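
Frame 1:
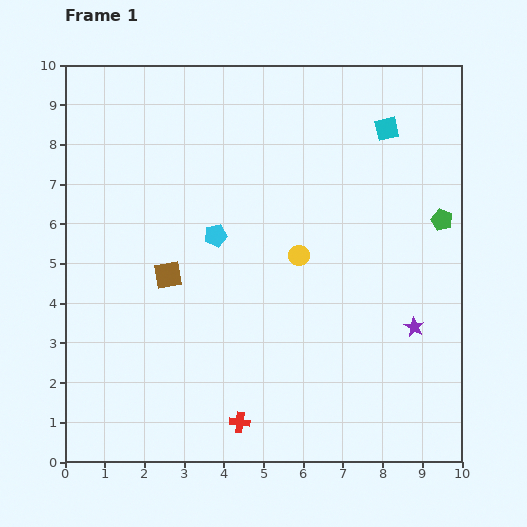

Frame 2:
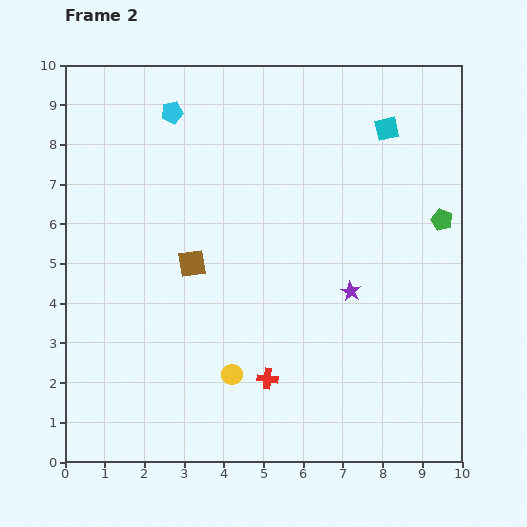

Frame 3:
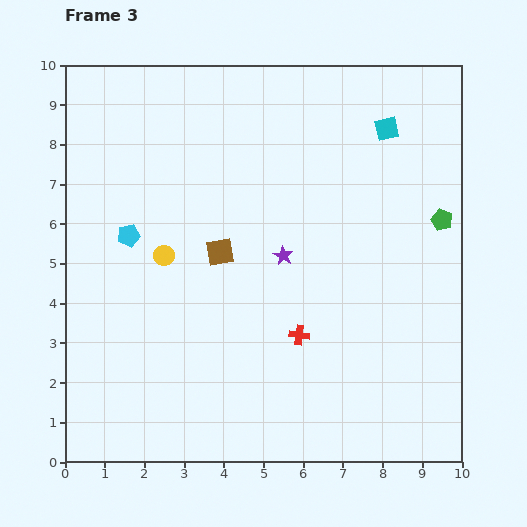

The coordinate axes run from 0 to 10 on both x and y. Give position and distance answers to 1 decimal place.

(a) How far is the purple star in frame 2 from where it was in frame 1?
1.8

The purple star moved from (8.8, 3.4) to (7.2, 4.3), a distance of √(1.6² + 0.9²) ≈ 1.8.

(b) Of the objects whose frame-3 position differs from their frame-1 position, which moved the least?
the brown square

(moved 1.4)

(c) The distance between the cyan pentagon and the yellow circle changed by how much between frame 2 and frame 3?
-5.8

Distance in frame 2: 6.8. Distance in frame 3: 1.0.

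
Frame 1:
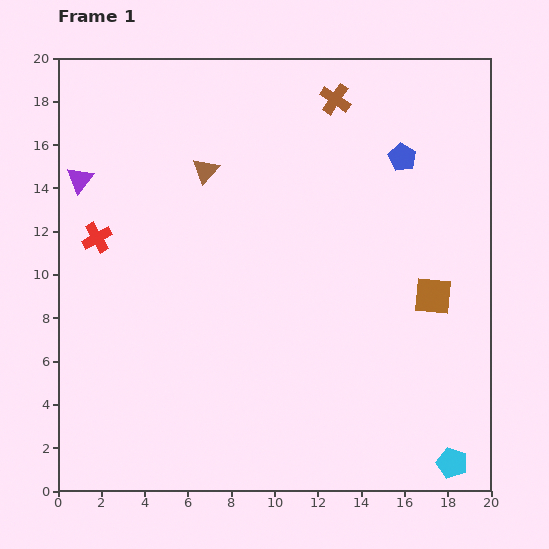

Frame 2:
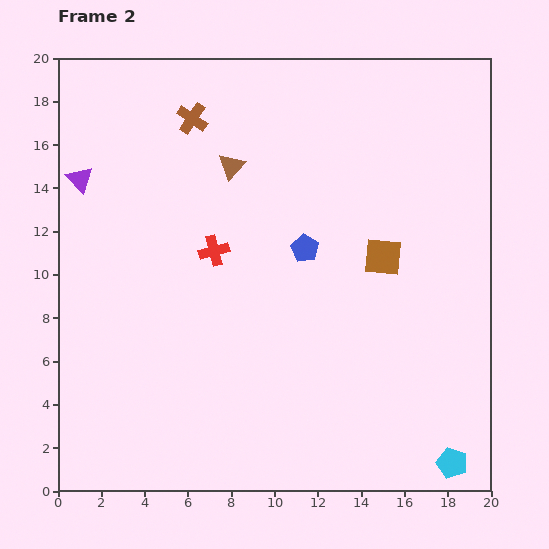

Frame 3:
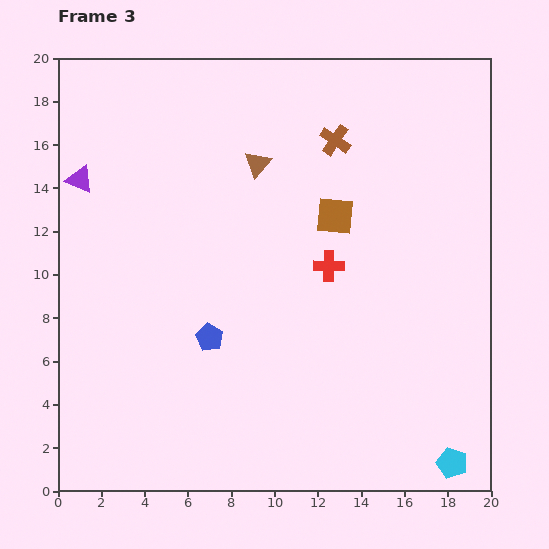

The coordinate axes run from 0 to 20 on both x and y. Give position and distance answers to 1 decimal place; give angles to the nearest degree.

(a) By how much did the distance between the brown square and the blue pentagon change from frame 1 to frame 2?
-3.0

Distance in frame 1: 6.6. Distance in frame 2: 3.6.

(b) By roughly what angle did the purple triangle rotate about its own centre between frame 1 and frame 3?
45° counter-clockwise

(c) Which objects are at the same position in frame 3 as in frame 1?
the cyan pentagon, the purple triangle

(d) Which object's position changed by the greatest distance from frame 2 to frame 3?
the brown cross

(moved 6.7; next 6.0)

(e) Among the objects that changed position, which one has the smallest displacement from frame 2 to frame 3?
the brown triangle

(moved 1.2)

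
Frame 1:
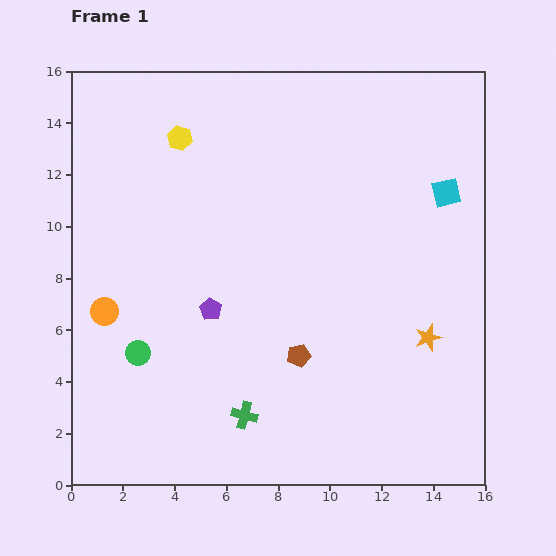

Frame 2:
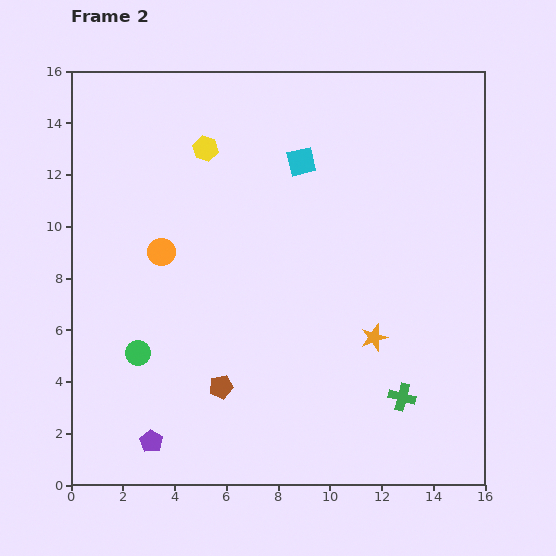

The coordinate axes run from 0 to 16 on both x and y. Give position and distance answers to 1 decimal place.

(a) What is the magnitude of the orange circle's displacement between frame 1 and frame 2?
3.2

The orange circle moved from (1.3, 6.7) to (3.5, 9.0), a distance of √(2.2² + 2.3²) ≈ 3.2.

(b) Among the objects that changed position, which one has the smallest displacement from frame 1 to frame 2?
the yellow hexagon

(moved 1.1)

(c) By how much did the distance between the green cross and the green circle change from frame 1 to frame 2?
+5.5

Distance in frame 1: 4.8. Distance in frame 2: 10.3.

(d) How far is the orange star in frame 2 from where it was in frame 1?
2.1

The orange star moved from (13.8, 5.7) to (11.7, 5.7), a distance of √(2.1² + 0.0²) ≈ 2.1.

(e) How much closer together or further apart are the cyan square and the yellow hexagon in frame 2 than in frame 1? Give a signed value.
-6.8

Distance in frame 1: 10.5. Distance in frame 2: 3.7.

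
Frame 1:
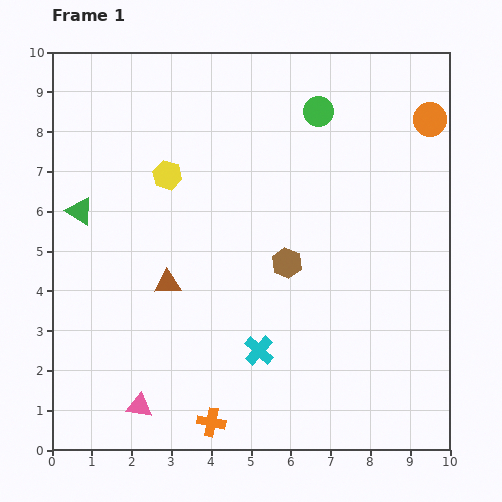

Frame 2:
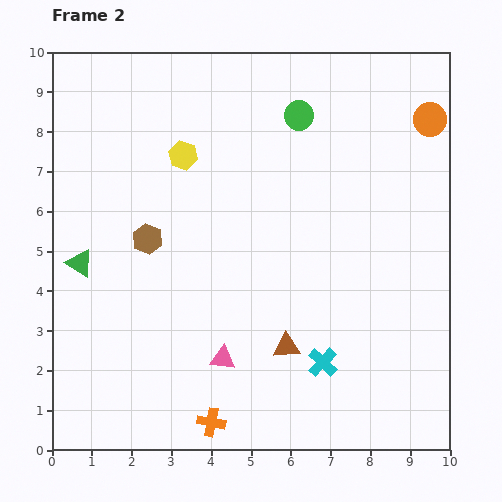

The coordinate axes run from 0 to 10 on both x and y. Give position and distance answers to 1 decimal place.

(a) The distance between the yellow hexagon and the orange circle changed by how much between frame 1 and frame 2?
-0.4

Distance in frame 1: 6.7. Distance in frame 2: 6.3.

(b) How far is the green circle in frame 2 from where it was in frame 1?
0.5

The green circle moved from (6.7, 8.5) to (6.2, 8.4), a distance of √(0.5² + 0.1²) ≈ 0.5.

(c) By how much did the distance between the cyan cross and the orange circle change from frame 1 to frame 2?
-0.5

Distance in frame 1: 7.2. Distance in frame 2: 6.7.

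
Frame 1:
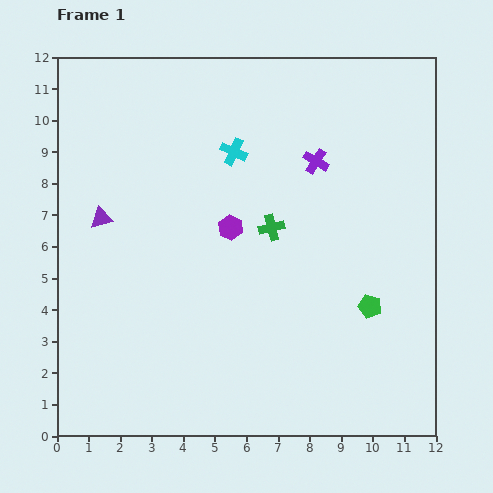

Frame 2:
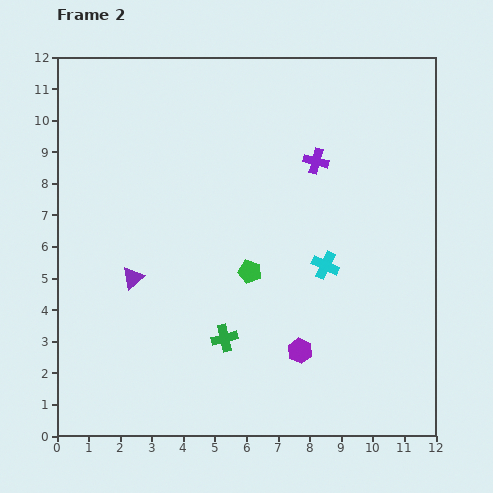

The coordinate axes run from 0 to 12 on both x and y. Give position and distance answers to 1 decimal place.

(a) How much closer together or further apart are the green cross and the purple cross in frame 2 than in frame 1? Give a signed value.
+3.8

Distance in frame 1: 2.5. Distance in frame 2: 6.3.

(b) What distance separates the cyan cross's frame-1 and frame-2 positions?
4.6

The cyan cross moved from (5.6, 9.0) to (8.5, 5.4), a distance of √(2.9² + 3.6²) ≈ 4.6.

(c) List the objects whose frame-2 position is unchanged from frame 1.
the purple cross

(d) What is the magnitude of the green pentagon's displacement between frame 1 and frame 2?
4.0

The green pentagon moved from (9.9, 4.1) to (6.1, 5.2), a distance of √(3.8² + 1.1²) ≈ 4.0.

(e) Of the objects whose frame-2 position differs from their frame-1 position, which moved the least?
the purple triangle

(moved 2.1)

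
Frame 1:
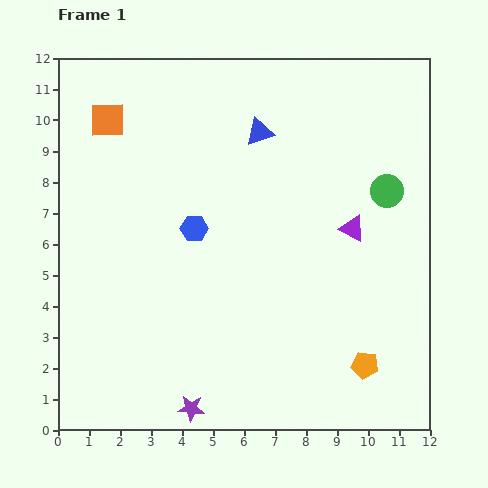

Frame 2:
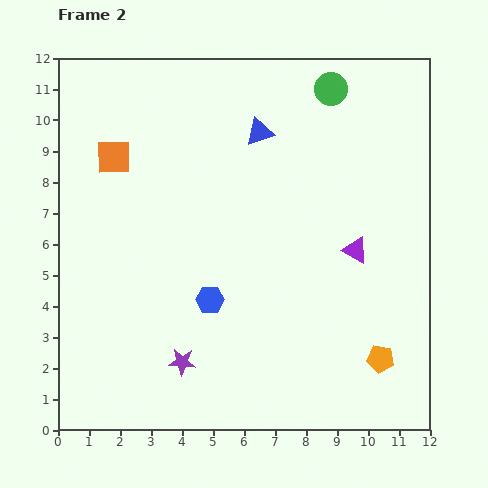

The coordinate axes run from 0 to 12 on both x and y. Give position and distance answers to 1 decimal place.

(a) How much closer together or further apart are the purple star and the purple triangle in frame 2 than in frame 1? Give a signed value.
-1.1

Distance in frame 1: 7.8. Distance in frame 2: 6.7.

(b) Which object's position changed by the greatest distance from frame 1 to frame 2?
the green circle

(moved 3.8; next 2.4)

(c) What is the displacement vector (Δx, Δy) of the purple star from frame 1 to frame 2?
(-0.3, 1.5)

The purple star was at (4.3, 0.7) in frame 1 and (4.0, 2.2) in frame 2.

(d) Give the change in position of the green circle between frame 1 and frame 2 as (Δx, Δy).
(-1.8, 3.3)

The green circle was at (10.6, 7.7) in frame 1 and (8.8, 11.0) in frame 2.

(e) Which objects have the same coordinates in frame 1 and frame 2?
the blue triangle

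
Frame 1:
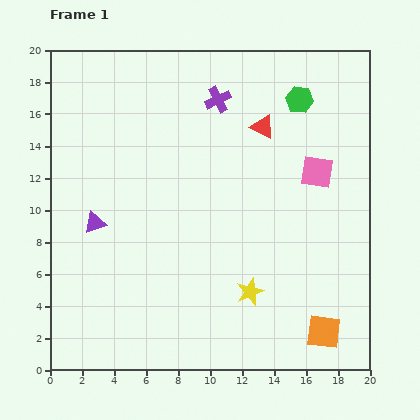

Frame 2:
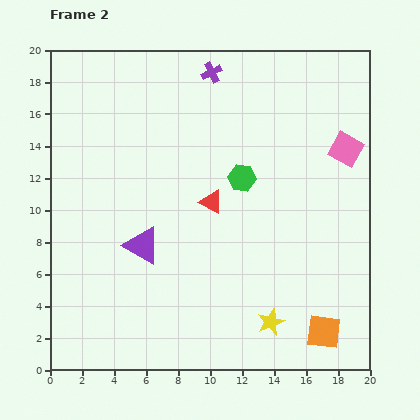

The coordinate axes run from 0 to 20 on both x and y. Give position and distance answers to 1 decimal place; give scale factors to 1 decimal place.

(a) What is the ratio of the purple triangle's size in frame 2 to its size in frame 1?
1.7×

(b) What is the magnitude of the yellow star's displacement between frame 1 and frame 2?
2.3

The yellow star moved from (12.5, 4.9) to (13.8, 3.0), a distance of √(1.3² + 1.9²) ≈ 2.3.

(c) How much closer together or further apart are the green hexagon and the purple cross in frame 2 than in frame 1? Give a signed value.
+1.8

Distance in frame 1: 5.1. Distance in frame 2: 6.9.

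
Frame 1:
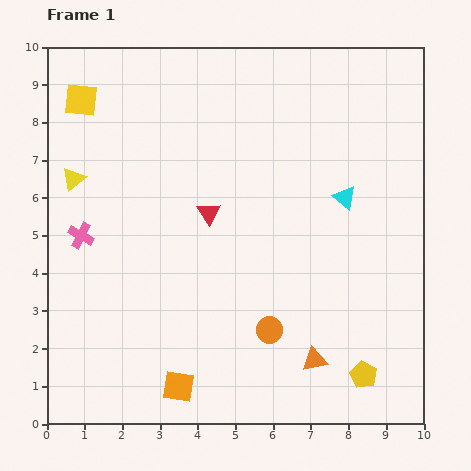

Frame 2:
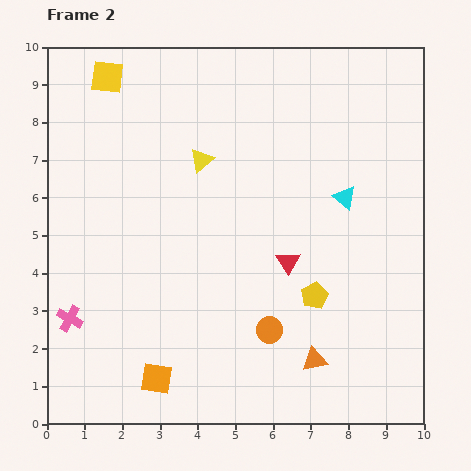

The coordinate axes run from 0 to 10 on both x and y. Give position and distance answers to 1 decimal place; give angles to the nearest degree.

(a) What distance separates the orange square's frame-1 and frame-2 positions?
0.6

The orange square moved from (3.5, 1.0) to (2.9, 1.2), a distance of √(0.6² + 0.2²) ≈ 0.6.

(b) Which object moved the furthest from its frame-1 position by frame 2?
the yellow triangle

(moved 3.4; next 2.5)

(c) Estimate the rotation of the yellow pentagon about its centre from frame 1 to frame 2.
16° clockwise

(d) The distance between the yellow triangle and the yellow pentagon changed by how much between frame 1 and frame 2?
-4.6

Distance in frame 1: 9.3. Distance in frame 2: 4.7.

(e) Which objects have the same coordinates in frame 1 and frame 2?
the orange circle, the orange triangle, the cyan triangle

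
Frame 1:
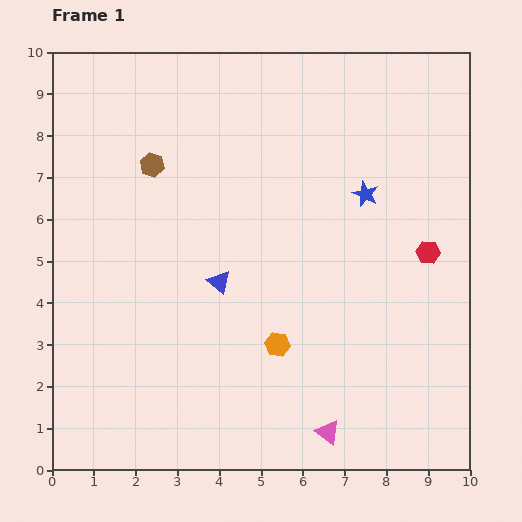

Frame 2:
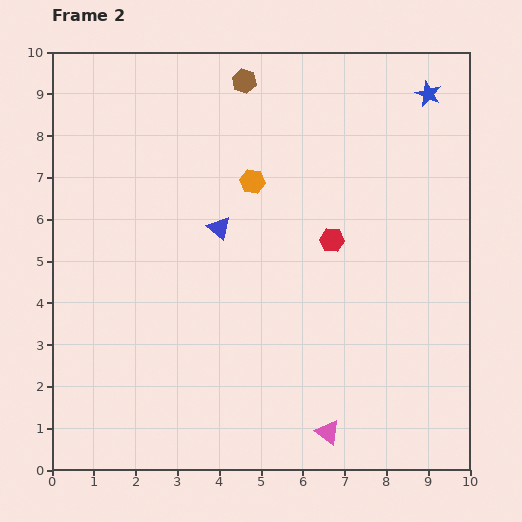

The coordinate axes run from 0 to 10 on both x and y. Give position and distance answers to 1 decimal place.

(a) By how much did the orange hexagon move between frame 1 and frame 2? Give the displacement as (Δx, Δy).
(-0.6, 3.9)

The orange hexagon was at (5.4, 3.0) in frame 1 and (4.8, 6.9) in frame 2.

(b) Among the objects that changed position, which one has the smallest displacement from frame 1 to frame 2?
the blue triangle

(moved 1.3)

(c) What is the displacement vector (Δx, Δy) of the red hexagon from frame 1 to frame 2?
(-2.3, 0.3)

The red hexagon was at (9.0, 5.2) in frame 1 and (6.7, 5.5) in frame 2.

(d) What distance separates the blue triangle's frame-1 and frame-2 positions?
1.3

The blue triangle moved from (4.0, 4.5) to (4.0, 5.8), a distance of √(0.0² + 1.3²) ≈ 1.3.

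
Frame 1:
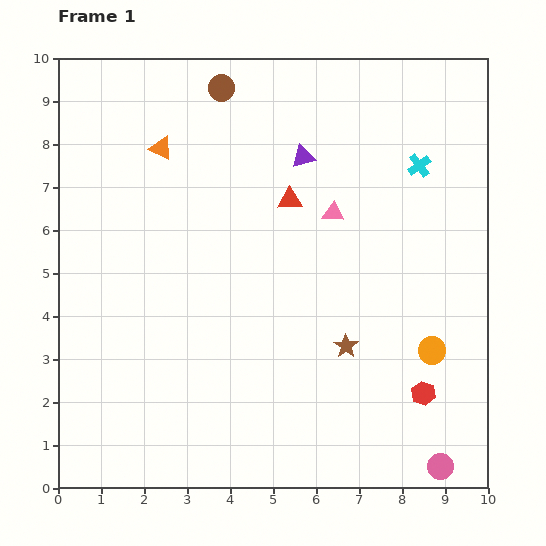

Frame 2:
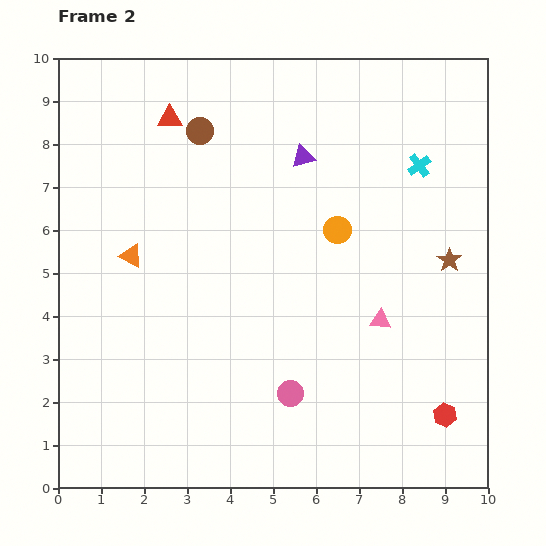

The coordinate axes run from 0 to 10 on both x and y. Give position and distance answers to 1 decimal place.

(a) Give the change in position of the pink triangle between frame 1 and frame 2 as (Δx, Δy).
(1.1, -2.5)

The pink triangle was at (6.4, 6.4) in frame 1 and (7.5, 3.9) in frame 2.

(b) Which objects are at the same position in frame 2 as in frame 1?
the cyan cross, the purple triangle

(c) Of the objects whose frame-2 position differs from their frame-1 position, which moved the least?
the red hexagon

(moved 0.7)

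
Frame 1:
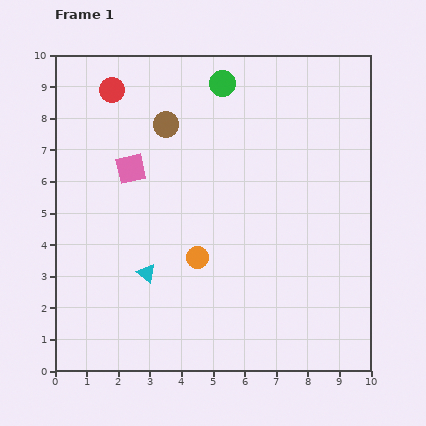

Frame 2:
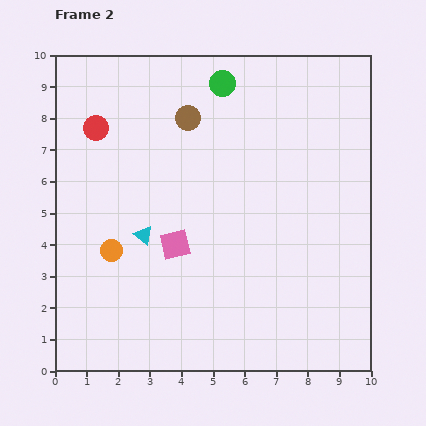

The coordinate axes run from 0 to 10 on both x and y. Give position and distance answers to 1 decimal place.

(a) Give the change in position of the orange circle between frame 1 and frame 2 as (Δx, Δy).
(-2.7, 0.2)

The orange circle was at (4.5, 3.6) in frame 1 and (1.8, 3.8) in frame 2.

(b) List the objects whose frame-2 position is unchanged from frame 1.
the green circle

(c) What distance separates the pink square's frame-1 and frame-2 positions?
2.8

The pink square moved from (2.4, 6.4) to (3.8, 4.0), a distance of √(1.4² + 2.4²) ≈ 2.8.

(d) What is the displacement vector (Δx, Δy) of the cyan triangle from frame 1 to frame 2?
(-0.1, 1.2)

The cyan triangle was at (2.9, 3.1) in frame 1 and (2.8, 4.3) in frame 2.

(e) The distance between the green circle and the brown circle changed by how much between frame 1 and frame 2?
-0.6

Distance in frame 1: 2.2. Distance in frame 2: 1.6.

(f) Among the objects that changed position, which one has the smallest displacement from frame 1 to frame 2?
the brown circle

(moved 0.7)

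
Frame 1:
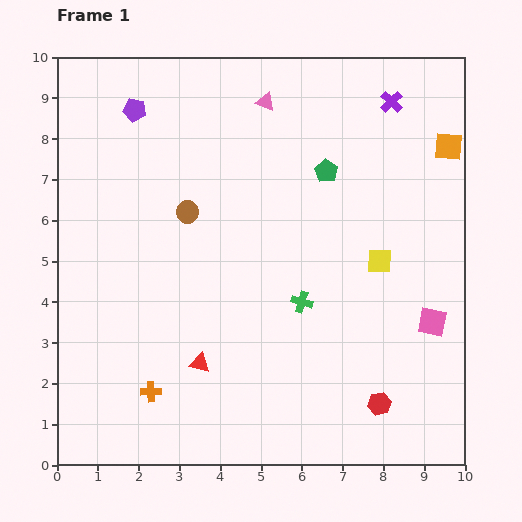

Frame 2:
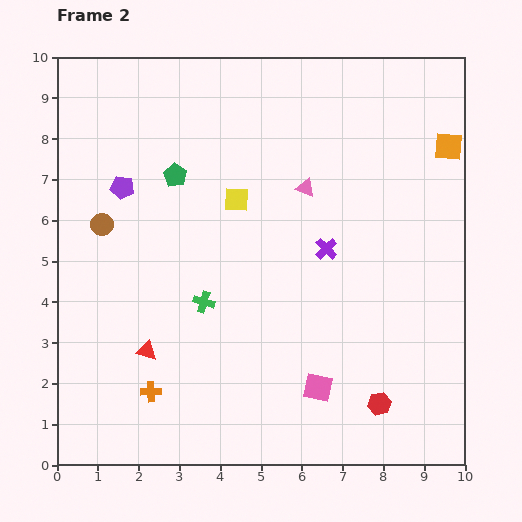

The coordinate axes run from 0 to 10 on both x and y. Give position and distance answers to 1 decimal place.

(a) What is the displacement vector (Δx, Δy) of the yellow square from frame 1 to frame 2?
(-3.5, 1.5)

The yellow square was at (7.9, 5.0) in frame 1 and (4.4, 6.5) in frame 2.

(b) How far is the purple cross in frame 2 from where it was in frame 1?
3.9

The purple cross moved from (8.2, 8.9) to (6.6, 5.3), a distance of √(1.6² + 3.6²) ≈ 3.9.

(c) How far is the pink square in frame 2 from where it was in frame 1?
3.2

The pink square moved from (9.2, 3.5) to (6.4, 1.9), a distance of √(2.8² + 1.6²) ≈ 3.2.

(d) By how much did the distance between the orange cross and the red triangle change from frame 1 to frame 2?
-0.4

Distance in frame 1: 1.4. Distance in frame 2: 1.0.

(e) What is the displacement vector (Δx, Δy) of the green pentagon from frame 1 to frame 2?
(-3.7, -0.1)

The green pentagon was at (6.6, 7.2) in frame 1 and (2.9, 7.1) in frame 2.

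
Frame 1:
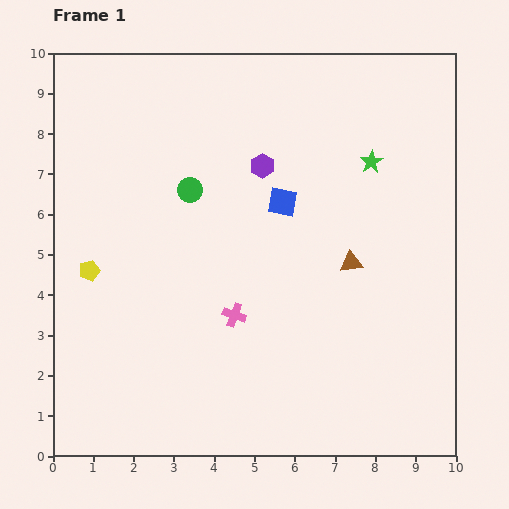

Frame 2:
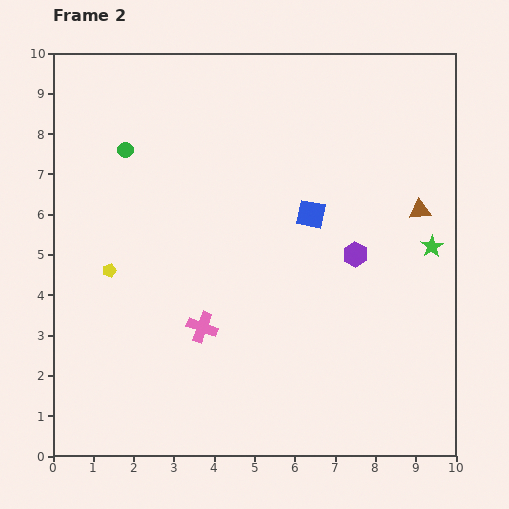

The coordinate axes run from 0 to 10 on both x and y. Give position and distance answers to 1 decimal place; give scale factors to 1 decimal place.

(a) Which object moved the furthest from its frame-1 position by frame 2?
the purple hexagon

(moved 3.2; next 2.6)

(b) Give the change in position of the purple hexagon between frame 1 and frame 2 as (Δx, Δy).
(2.3, -2.2)

The purple hexagon was at (5.2, 7.2) in frame 1 and (7.5, 5.0) in frame 2.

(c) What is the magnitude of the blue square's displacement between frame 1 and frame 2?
0.8

The blue square moved from (5.7, 6.3) to (6.4, 6.0), a distance of √(0.7² + 0.3²) ≈ 0.8.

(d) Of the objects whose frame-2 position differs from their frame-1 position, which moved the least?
the yellow pentagon

(moved 0.5)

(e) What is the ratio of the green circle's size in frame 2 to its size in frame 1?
0.6×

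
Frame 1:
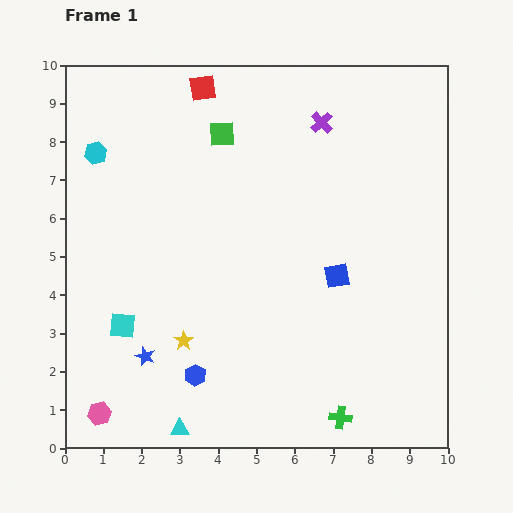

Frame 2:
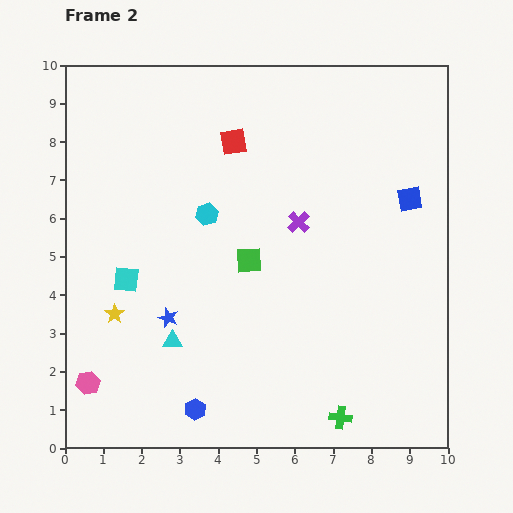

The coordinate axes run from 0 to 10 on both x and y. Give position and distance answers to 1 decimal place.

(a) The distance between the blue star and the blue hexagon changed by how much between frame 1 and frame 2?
+1.1

Distance in frame 1: 1.4. Distance in frame 2: 2.5.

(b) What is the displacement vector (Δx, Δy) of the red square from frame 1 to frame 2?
(0.8, -1.4)

The red square was at (3.6, 9.4) in frame 1 and (4.4, 8.0) in frame 2.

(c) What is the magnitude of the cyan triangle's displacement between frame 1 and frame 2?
2.3

The cyan triangle moved from (3.0, 0.5) to (2.8, 2.8), a distance of √(0.2² + 2.3²) ≈ 2.3.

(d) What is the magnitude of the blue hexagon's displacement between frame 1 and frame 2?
0.9

The blue hexagon moved from (3.4, 1.9) to (3.4, 1.0), a distance of √(0.0² + 0.9²) ≈ 0.9.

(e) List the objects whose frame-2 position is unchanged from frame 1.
the green cross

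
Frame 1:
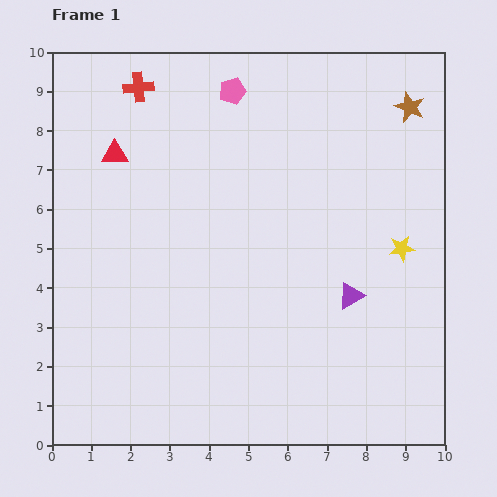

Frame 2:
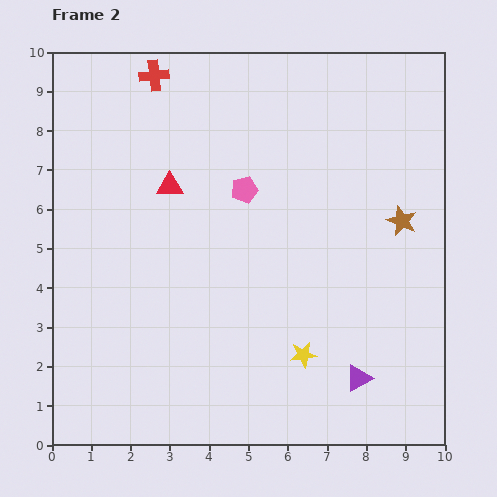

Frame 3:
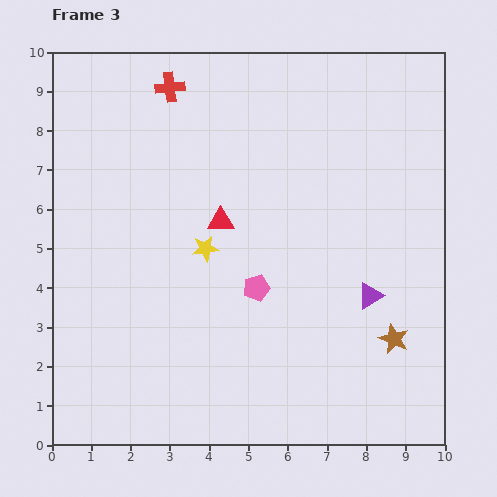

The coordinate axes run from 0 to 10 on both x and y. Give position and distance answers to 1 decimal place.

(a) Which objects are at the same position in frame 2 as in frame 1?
none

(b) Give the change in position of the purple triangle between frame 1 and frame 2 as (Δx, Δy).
(0.2, -2.1)

The purple triangle was at (7.6, 3.8) in frame 1 and (7.8, 1.7) in frame 2.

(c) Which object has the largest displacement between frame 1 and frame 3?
the brown star

(moved 5.9; next 5.0)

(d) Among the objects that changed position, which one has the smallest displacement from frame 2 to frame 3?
the red cross

(moved 0.5)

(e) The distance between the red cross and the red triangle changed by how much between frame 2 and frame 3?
+0.8

Distance in frame 2: 2.8. Distance in frame 3: 3.6.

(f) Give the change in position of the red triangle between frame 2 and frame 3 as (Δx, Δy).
(1.3, -0.9)

The red triangle was at (3.0, 6.6) in frame 2 and (4.3, 5.7) in frame 3.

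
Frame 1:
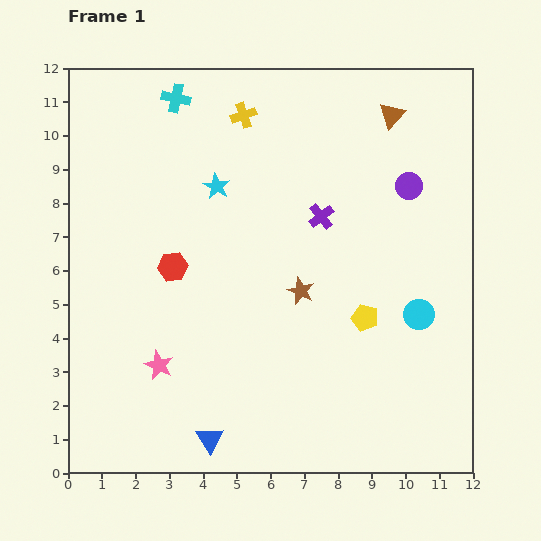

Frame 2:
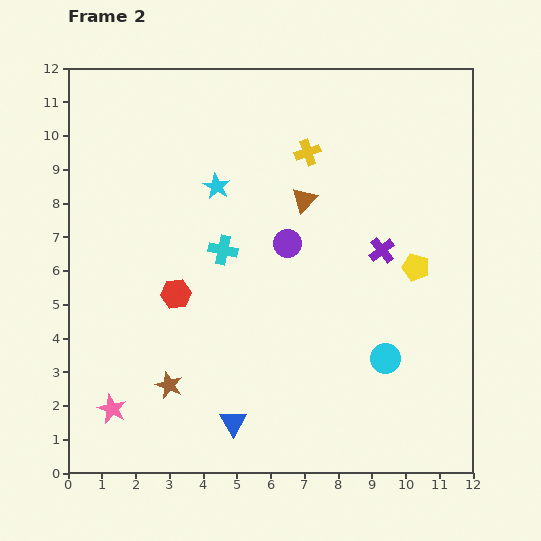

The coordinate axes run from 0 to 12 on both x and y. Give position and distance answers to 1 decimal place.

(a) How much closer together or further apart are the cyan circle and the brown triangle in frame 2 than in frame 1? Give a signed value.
-0.7

Distance in frame 1: 6.0. Distance in frame 2: 5.3.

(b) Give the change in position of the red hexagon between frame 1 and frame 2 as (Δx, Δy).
(0.1, -0.8)

The red hexagon was at (3.1, 6.1) in frame 1 and (3.2, 5.3) in frame 2.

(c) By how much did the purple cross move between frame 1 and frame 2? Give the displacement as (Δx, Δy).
(1.8, -1.0)

The purple cross was at (7.5, 7.6) in frame 1 and (9.3, 6.6) in frame 2.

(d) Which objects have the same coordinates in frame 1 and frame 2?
the cyan star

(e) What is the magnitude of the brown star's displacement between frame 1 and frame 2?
4.8

The brown star moved from (6.9, 5.4) to (3.0, 2.6), a distance of √(3.9² + 2.8²) ≈ 4.8.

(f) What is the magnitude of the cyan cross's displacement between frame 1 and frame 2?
4.7

The cyan cross moved from (3.2, 11.1) to (4.6, 6.6), a distance of √(1.4² + 4.5²) ≈ 4.7.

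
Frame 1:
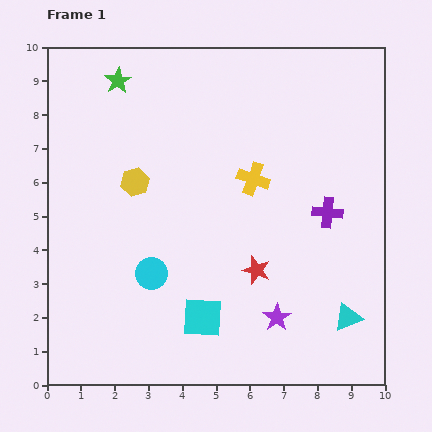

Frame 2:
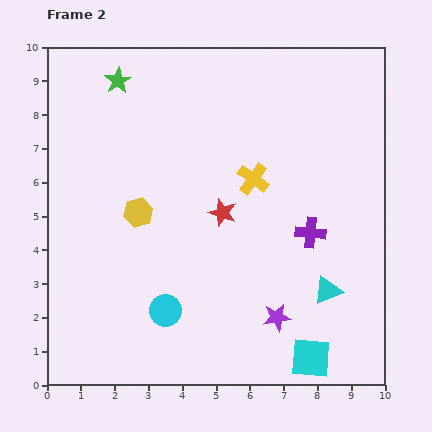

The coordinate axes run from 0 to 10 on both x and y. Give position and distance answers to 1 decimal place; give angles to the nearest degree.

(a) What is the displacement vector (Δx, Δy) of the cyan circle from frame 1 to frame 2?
(0.4, -1.1)

The cyan circle was at (3.1, 3.3) in frame 1 and (3.5, 2.2) in frame 2.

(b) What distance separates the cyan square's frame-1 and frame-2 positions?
3.4

The cyan square moved from (4.6, 2.0) to (7.8, 0.8), a distance of √(3.2² + 1.2²) ≈ 3.4.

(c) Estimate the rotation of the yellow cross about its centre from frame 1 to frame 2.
17° clockwise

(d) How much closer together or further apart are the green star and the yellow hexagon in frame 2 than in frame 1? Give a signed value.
+0.9

Distance in frame 1: 3.0. Distance in frame 2: 3.9.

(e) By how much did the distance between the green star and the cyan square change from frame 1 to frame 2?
+2.6

Distance in frame 1: 7.4. Distance in frame 2: 10.0.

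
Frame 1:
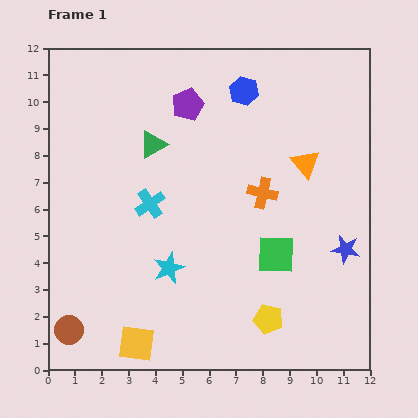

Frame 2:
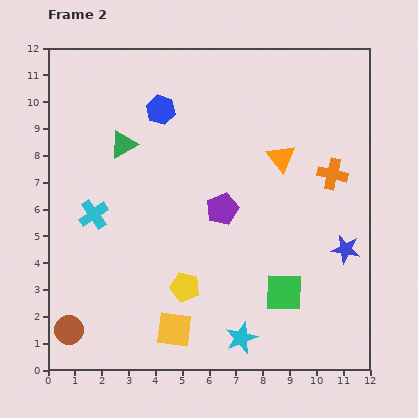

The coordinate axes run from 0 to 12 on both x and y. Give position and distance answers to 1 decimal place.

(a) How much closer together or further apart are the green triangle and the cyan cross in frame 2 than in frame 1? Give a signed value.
+0.6

Distance in frame 1: 2.2. Distance in frame 2: 2.8.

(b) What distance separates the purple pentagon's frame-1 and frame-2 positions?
4.1

The purple pentagon moved from (5.2, 9.9) to (6.5, 6.0), a distance of √(1.3² + 3.9²) ≈ 4.1.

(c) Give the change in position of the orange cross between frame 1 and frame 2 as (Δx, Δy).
(2.6, 0.7)

The orange cross was at (8.0, 6.6) in frame 1 and (10.6, 7.3) in frame 2.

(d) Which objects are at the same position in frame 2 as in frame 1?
the brown circle, the blue star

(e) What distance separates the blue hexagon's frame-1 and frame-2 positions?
3.2

The blue hexagon moved from (7.3, 10.4) to (4.2, 9.7), a distance of √(3.1² + 0.7²) ≈ 3.2.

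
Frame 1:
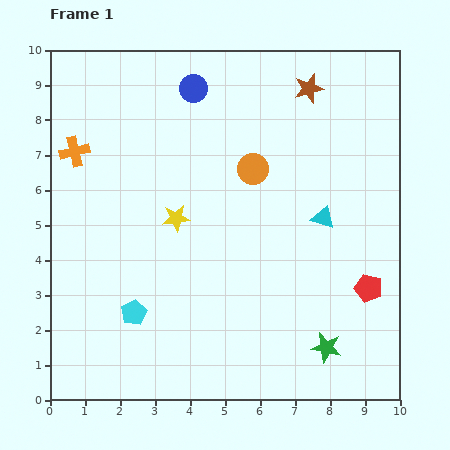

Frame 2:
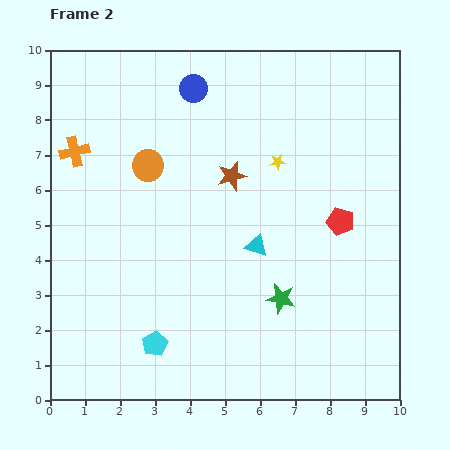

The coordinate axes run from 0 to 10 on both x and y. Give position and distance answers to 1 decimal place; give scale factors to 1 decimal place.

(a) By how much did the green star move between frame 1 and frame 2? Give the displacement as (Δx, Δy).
(-1.3, 1.4)

The green star was at (7.9, 1.5) in frame 1 and (6.6, 2.9) in frame 2.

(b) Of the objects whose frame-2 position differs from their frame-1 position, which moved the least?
the cyan pentagon

(moved 1.1)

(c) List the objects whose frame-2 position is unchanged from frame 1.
the blue circle, the orange cross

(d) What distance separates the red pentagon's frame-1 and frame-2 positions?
2.1

The red pentagon moved from (9.1, 3.2) to (8.3, 5.1), a distance of √(0.8² + 1.9²) ≈ 2.1.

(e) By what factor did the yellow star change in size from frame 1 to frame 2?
0.6×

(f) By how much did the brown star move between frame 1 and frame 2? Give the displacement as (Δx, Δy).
(-2.2, -2.5)

The brown star was at (7.4, 8.9) in frame 1 and (5.2, 6.4) in frame 2.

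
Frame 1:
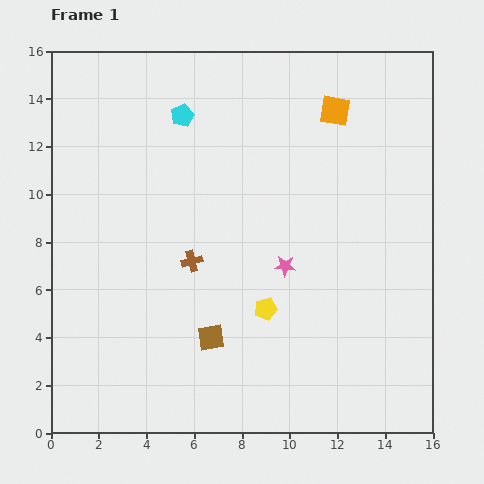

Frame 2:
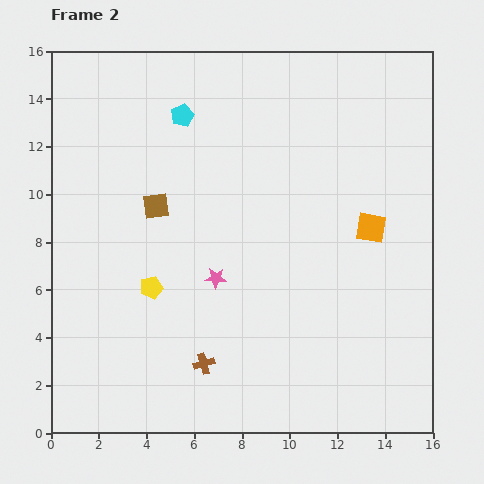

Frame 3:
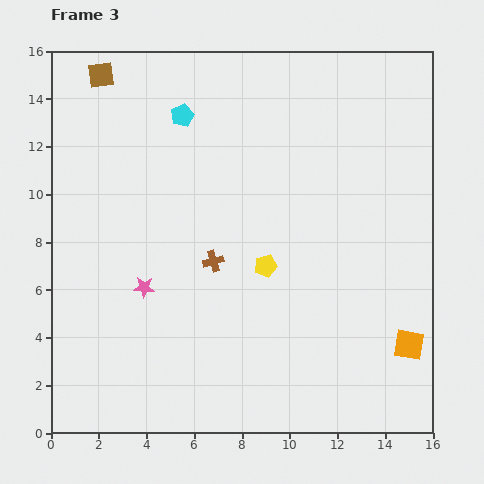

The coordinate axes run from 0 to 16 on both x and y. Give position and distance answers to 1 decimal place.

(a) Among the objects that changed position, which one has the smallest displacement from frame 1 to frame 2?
the pink star

(moved 2.9)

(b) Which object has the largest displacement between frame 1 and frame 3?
the brown square

(moved 11.9; next 10.3)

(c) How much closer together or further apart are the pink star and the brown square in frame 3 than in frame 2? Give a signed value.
+5.2

Distance in frame 2: 3.9. Distance in frame 3: 9.1.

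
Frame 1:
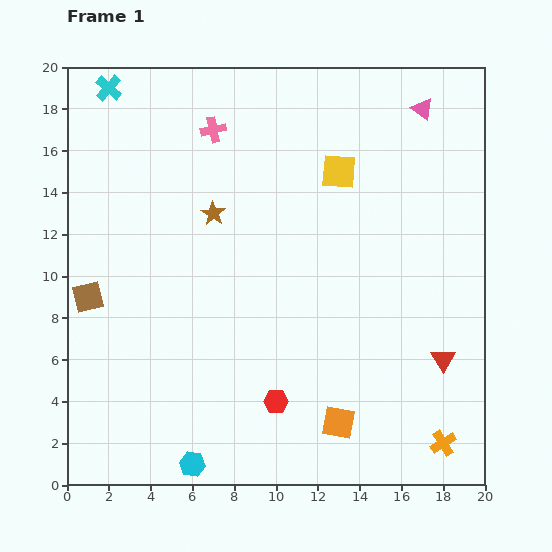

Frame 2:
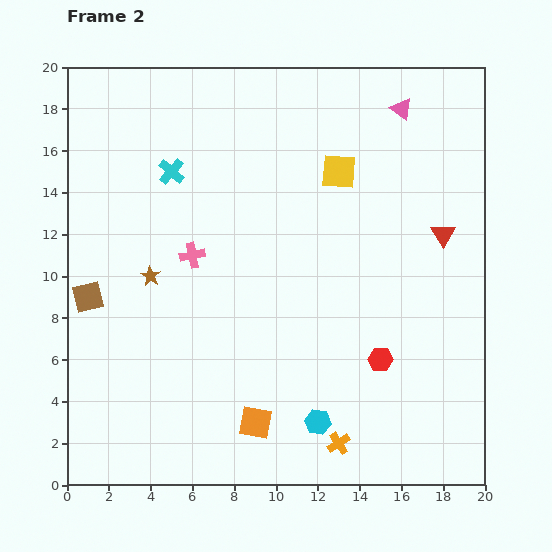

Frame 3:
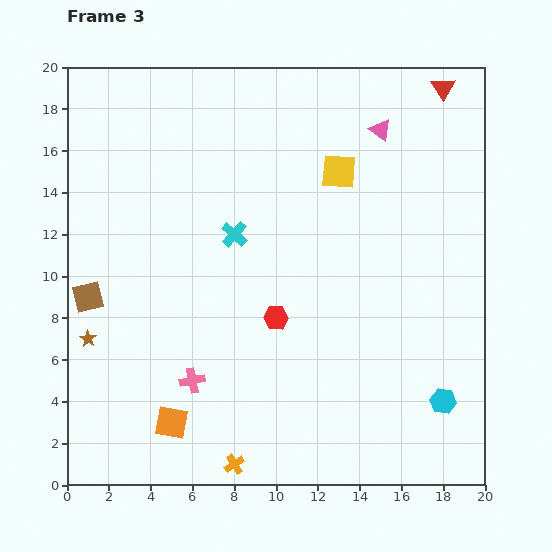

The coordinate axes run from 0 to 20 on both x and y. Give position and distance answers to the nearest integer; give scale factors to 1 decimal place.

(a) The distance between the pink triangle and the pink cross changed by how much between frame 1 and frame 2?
+2

Distance in frame 1: 10. Distance in frame 2: 12.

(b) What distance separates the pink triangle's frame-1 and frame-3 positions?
2

The pink triangle moved from (17, 18) to (15, 17), a distance of √(2² + 1²) ≈ 2.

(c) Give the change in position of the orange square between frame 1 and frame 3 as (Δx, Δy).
(-8, 0)

The orange square was at (13, 3) in frame 1 and (5, 3) in frame 3.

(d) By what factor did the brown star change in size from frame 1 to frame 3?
0.7×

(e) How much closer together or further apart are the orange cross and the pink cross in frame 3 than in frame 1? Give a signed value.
-15

Distance in frame 1: 19. Distance in frame 3: 4.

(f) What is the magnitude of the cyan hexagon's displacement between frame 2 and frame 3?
6

The cyan hexagon moved from (12, 3) to (18, 4), a distance of √(6² + 1²) ≈ 6.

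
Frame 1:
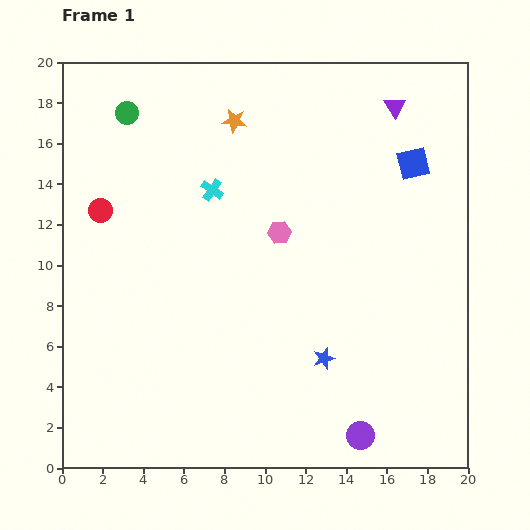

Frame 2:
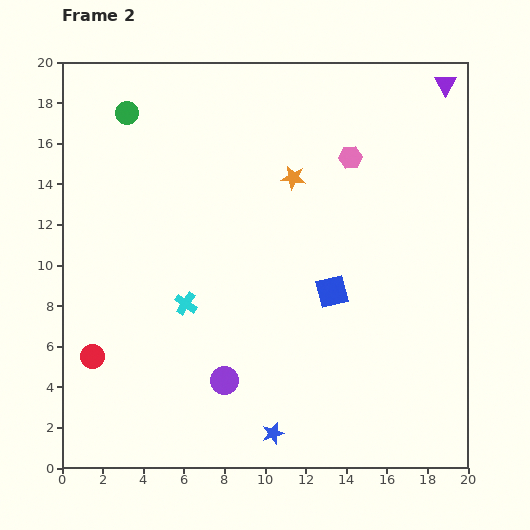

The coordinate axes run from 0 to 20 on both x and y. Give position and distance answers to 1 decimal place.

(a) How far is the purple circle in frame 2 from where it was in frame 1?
7.2

The purple circle moved from (14.7, 1.6) to (8.0, 4.3), a distance of √(6.7² + 2.7²) ≈ 7.2.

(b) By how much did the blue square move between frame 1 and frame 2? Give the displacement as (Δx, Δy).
(-4.0, -6.3)

The blue square was at (17.3, 15.0) in frame 1 and (13.3, 8.7) in frame 2.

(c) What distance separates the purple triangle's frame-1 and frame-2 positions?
2.7

The purple triangle moved from (16.4, 17.8) to (18.9, 18.9), a distance of √(2.5² + 1.1²) ≈ 2.7.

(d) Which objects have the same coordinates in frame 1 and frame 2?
the green circle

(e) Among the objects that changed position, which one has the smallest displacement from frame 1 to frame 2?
the purple triangle

(moved 2.7)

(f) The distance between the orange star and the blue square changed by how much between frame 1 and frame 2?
-3.1

Distance in frame 1: 9.0. Distance in frame 2: 5.9.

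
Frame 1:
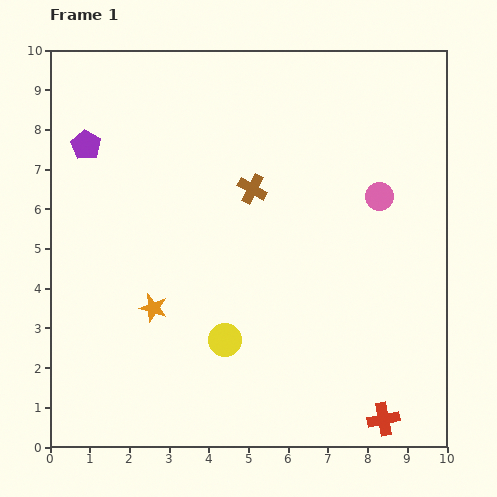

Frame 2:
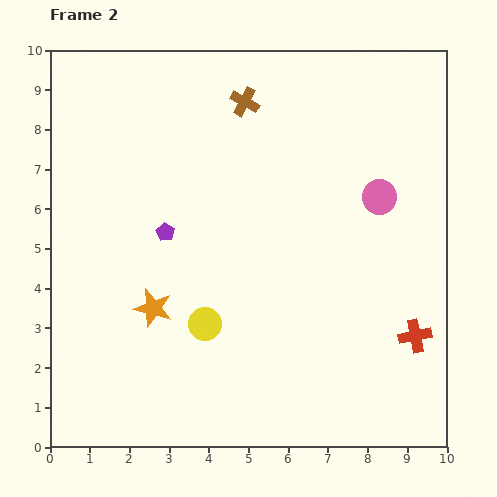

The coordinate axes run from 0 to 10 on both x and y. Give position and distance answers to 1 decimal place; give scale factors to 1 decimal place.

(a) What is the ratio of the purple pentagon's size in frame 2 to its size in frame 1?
0.6×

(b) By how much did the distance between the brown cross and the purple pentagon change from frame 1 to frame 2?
-0.4

Distance in frame 1: 4.3. Distance in frame 2: 3.9.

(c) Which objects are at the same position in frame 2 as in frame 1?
the pink circle, the orange star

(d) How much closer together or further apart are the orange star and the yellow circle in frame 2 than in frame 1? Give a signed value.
-0.6

Distance in frame 1: 2.0. Distance in frame 2: 1.4.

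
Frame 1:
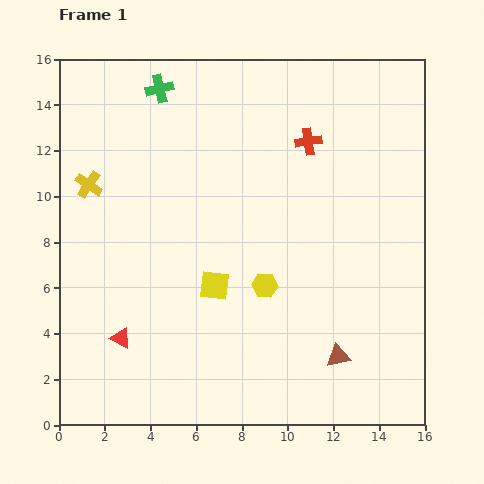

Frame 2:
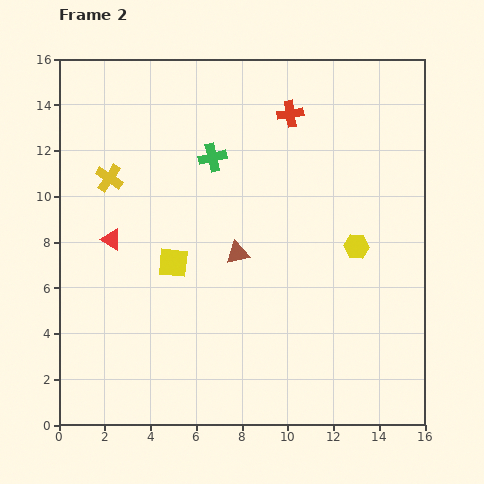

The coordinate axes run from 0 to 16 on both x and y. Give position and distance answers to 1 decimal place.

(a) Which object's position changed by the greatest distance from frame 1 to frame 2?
the brown triangle

(moved 6.3; next 4.3)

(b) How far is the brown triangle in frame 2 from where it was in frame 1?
6.3

The brown triangle moved from (12.2, 3.0) to (7.8, 7.5), a distance of √(4.4² + 4.5²) ≈ 6.3.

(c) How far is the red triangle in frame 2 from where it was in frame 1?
4.3

The red triangle moved from (2.7, 3.8) to (2.3, 8.1), a distance of √(0.4² + 4.3²) ≈ 4.3.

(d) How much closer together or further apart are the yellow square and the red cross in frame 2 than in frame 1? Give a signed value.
+0.8

Distance in frame 1: 7.5. Distance in frame 2: 8.3.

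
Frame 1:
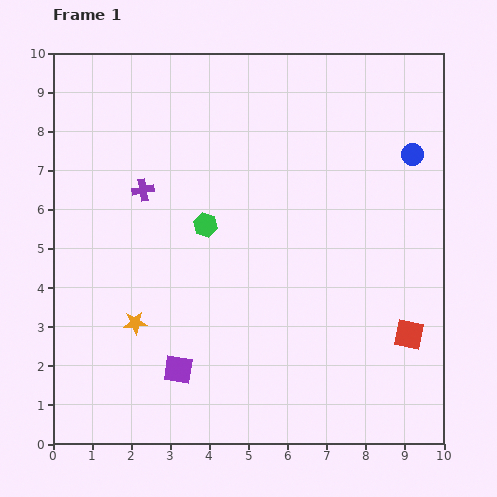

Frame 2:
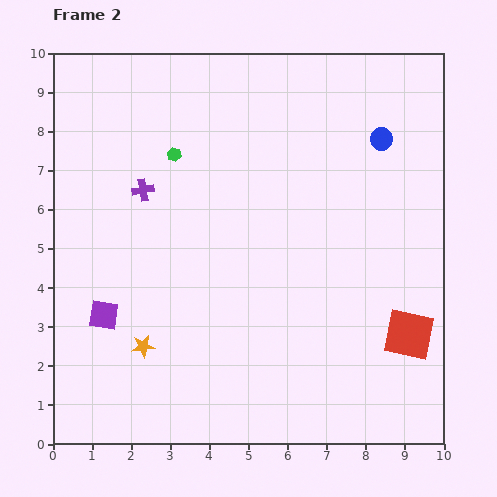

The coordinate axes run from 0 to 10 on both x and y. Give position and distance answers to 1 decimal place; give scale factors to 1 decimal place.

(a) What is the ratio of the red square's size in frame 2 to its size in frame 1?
1.7×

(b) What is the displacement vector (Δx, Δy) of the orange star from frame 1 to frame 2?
(0.2, -0.6)

The orange star was at (2.1, 3.1) in frame 1 and (2.3, 2.5) in frame 2.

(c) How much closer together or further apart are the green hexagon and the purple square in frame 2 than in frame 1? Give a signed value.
+0.7

Distance in frame 1: 3.8. Distance in frame 2: 4.5.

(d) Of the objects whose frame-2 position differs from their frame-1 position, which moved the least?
the orange star

(moved 0.6)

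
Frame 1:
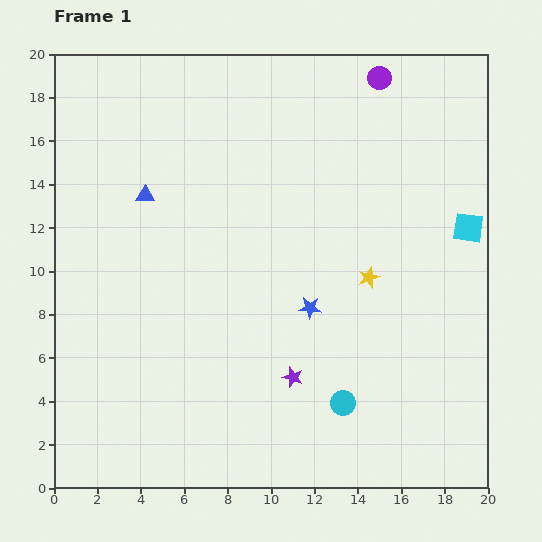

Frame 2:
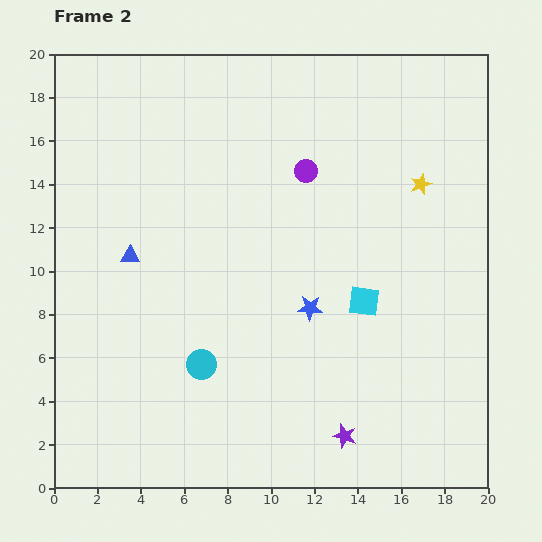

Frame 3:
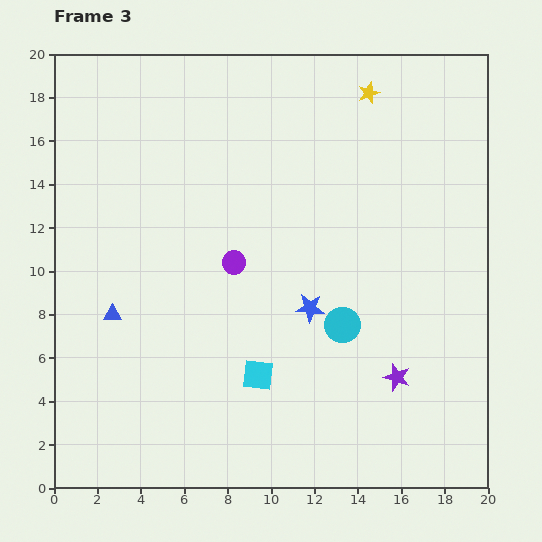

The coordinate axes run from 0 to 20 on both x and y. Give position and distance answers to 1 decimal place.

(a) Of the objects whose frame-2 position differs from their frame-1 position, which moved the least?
the blue triangle

(moved 2.9)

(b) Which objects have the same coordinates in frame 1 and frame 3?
the blue star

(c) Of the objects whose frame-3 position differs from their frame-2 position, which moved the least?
the blue triangle

(moved 2.8)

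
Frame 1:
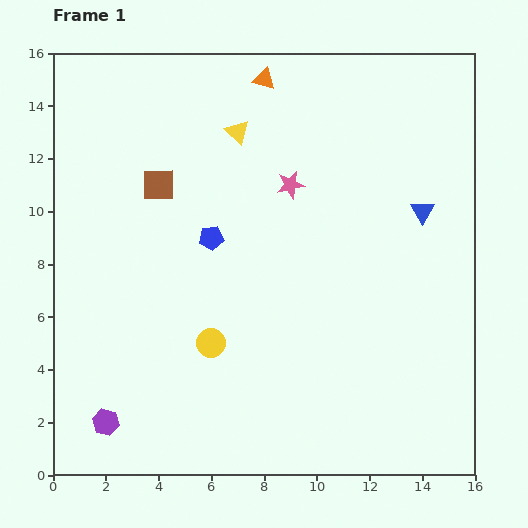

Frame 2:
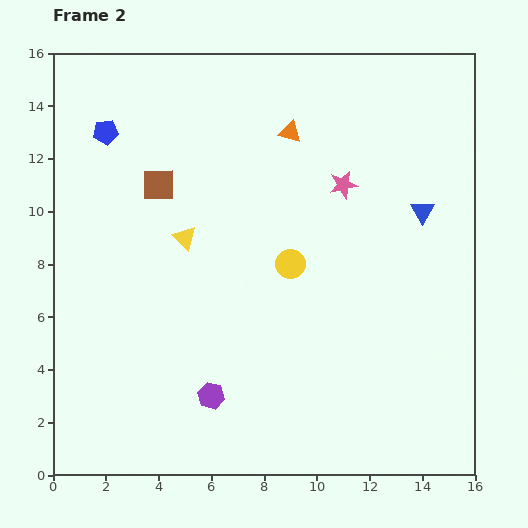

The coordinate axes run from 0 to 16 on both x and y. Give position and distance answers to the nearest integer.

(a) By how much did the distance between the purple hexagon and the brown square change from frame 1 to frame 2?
-1

Distance in frame 1: 9. Distance in frame 2: 8.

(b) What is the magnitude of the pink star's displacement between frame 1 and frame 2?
2

The pink star moved from (9, 11) to (11, 11), a distance of √(2² + 0²) ≈ 2.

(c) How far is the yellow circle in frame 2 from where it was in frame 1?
4

The yellow circle moved from (6, 5) to (9, 8), a distance of √(3² + 3²) ≈ 4.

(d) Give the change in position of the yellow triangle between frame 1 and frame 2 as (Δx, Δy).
(-2, -4)

The yellow triangle was at (7, 13) in frame 1 and (5, 9) in frame 2.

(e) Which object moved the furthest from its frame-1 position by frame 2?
the blue pentagon

(moved 6; next 4)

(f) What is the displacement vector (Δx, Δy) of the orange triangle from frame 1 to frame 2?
(1, -2)

The orange triangle was at (8, 15) in frame 1 and (9, 13) in frame 2.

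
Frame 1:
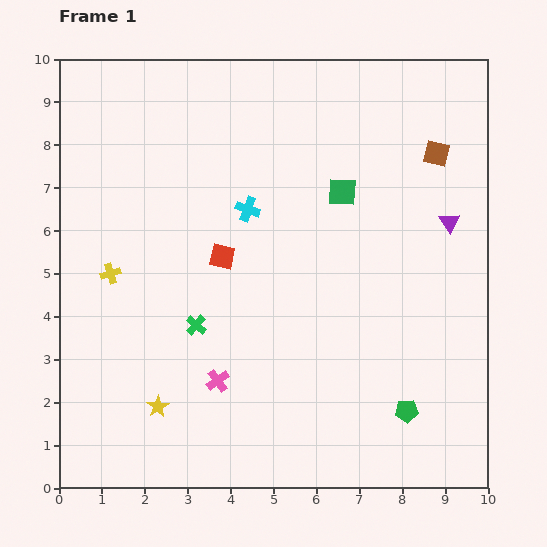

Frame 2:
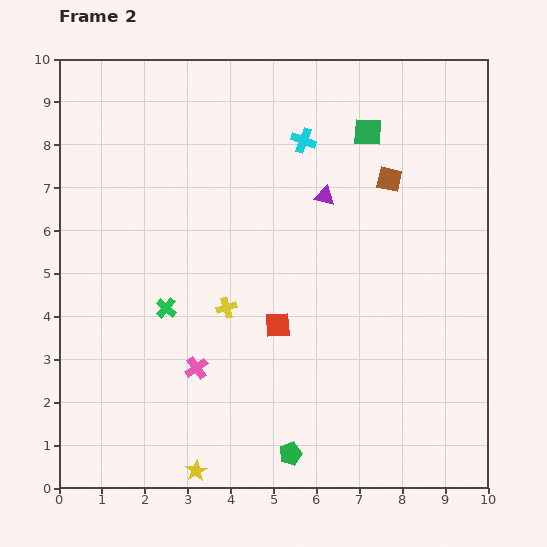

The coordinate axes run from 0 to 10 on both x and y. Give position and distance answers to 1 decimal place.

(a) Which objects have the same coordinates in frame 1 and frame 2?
none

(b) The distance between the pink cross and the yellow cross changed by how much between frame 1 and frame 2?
-1.9

Distance in frame 1: 3.5. Distance in frame 2: 1.6.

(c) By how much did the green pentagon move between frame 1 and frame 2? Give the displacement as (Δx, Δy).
(-2.7, -1.0)

The green pentagon was at (8.1, 1.8) in frame 1 and (5.4, 0.8) in frame 2.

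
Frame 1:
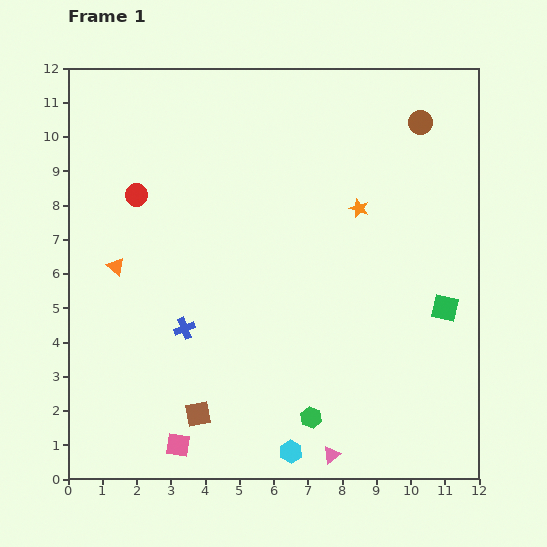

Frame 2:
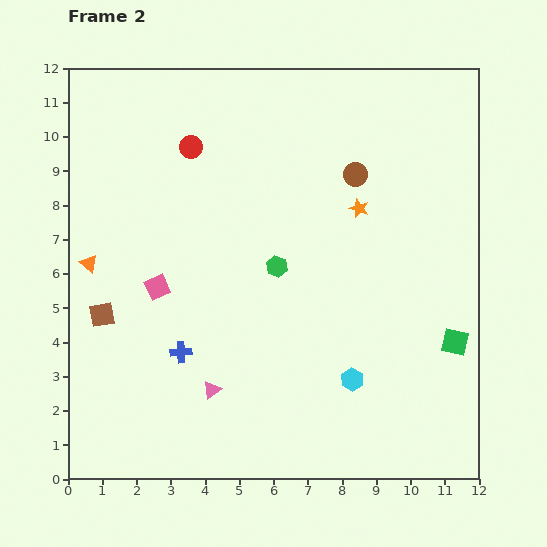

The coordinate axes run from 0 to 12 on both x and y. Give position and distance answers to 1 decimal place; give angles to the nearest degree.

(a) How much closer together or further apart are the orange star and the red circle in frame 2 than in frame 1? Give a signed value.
-1.3

Distance in frame 1: 6.5. Distance in frame 2: 5.2.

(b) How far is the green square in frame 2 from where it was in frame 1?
1.0

The green square moved from (11.0, 5.0) to (11.3, 4.0), a distance of √(0.3² + 1.0²) ≈ 1.0.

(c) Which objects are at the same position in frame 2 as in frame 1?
the orange star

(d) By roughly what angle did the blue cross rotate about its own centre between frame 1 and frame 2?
18° clockwise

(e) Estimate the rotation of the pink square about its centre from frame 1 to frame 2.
33° counter-clockwise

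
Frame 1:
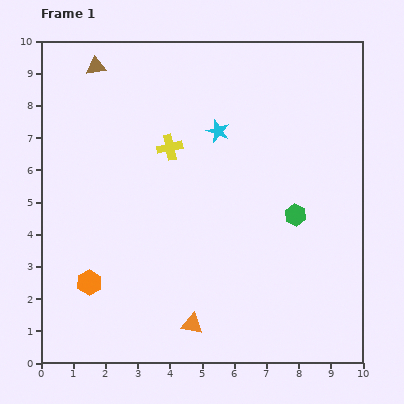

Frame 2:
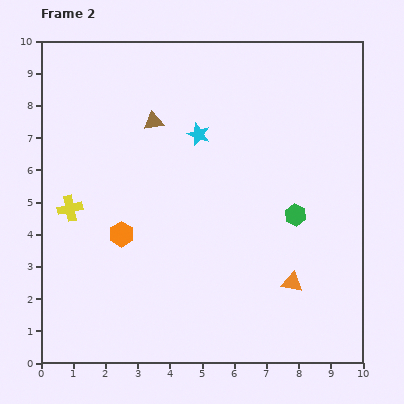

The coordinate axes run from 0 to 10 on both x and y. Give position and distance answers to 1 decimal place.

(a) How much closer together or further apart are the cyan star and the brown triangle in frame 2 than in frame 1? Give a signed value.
-2.8

Distance in frame 1: 4.3. Distance in frame 2: 1.5.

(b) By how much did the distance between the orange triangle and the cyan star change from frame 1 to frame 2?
-0.7

Distance in frame 1: 6.1. Distance in frame 2: 5.4.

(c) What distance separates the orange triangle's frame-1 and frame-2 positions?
3.4

The orange triangle moved from (4.7, 1.2) to (7.8, 2.5), a distance of √(3.1² + 1.3²) ≈ 3.4.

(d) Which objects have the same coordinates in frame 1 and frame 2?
the green hexagon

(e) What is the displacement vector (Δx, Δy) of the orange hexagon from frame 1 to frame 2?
(1.0, 1.5)

The orange hexagon was at (1.5, 2.5) in frame 1 and (2.5, 4.0) in frame 2.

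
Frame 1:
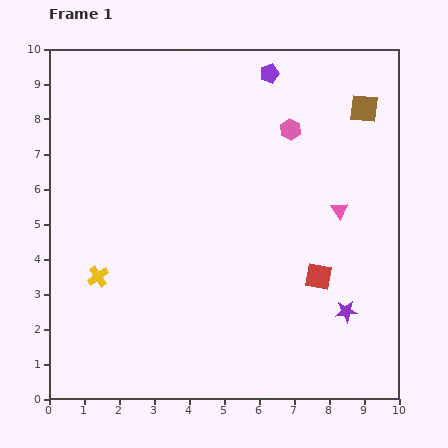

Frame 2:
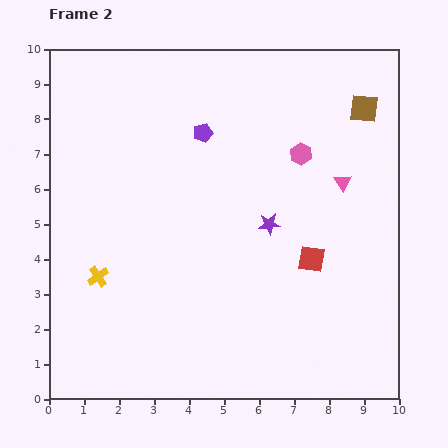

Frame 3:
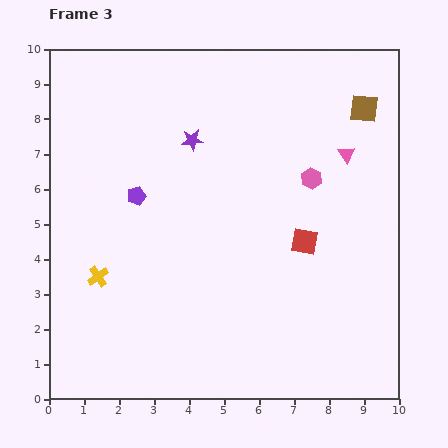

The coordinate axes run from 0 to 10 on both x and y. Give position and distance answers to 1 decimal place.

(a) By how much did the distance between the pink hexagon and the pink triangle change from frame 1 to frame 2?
-1.3

Distance in frame 1: 2.7. Distance in frame 2: 1.4.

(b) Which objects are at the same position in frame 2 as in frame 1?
the yellow cross, the brown square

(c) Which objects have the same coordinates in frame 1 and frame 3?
the yellow cross, the brown square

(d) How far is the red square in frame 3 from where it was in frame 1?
1.1

The red square moved from (7.7, 3.5) to (7.3, 4.5), a distance of √(0.4² + 1.0²) ≈ 1.1.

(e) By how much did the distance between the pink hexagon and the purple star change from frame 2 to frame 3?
+1.4

Distance in frame 2: 2.2. Distance in frame 3: 3.6.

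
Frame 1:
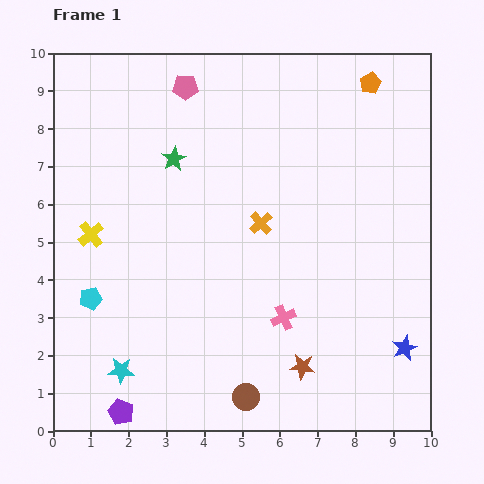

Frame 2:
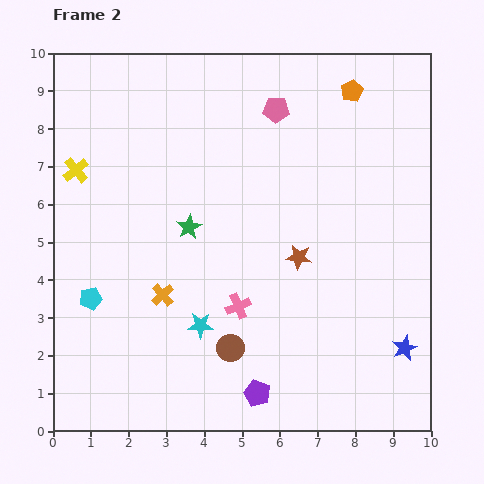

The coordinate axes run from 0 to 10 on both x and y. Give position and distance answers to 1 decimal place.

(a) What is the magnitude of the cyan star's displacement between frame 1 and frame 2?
2.4

The cyan star moved from (1.8, 1.6) to (3.9, 2.8), a distance of √(2.1² + 1.2²) ≈ 2.4.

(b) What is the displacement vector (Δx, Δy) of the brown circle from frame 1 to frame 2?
(-0.4, 1.3)

The brown circle was at (5.1, 0.9) in frame 1 and (4.7, 2.2) in frame 2.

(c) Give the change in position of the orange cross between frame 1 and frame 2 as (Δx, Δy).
(-2.6, -1.9)

The orange cross was at (5.5, 5.5) in frame 1 and (2.9, 3.6) in frame 2.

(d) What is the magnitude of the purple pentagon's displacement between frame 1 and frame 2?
3.6

The purple pentagon moved from (1.8, 0.5) to (5.4, 1.0), a distance of √(3.6² + 0.5²) ≈ 3.6.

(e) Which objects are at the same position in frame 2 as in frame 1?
the blue star, the cyan pentagon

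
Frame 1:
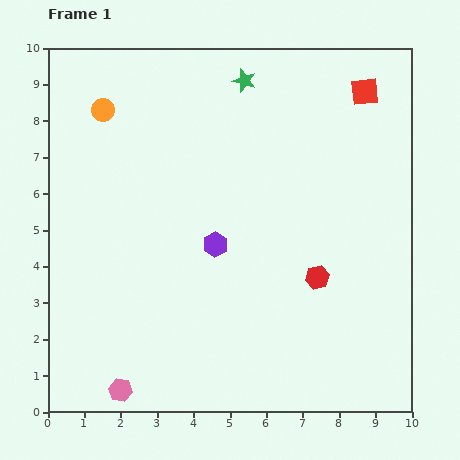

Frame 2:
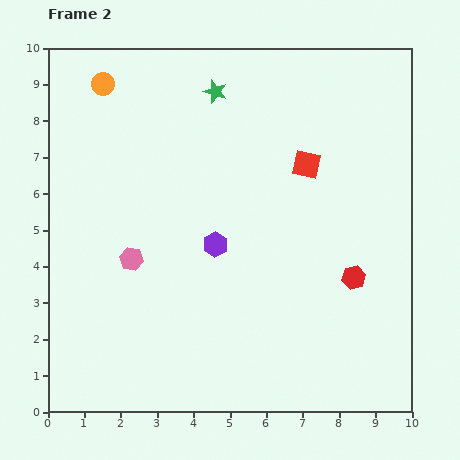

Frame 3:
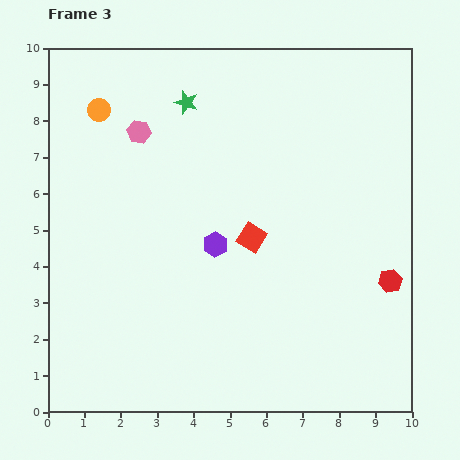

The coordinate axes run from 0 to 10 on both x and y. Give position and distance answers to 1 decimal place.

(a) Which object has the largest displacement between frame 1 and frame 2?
the pink hexagon

(moved 3.6; next 2.6)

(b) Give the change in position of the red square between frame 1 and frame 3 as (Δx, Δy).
(-3.1, -4.0)

The red square was at (8.7, 8.8) in frame 1 and (5.6, 4.8) in frame 3.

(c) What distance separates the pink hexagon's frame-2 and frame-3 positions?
3.5

The pink hexagon moved from (2.3, 4.2) to (2.5, 7.7), a distance of √(0.2² + 3.5²) ≈ 3.5.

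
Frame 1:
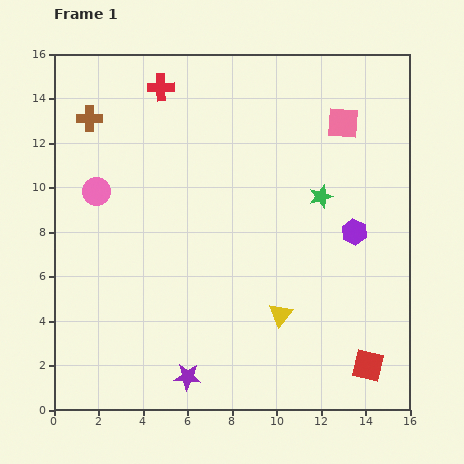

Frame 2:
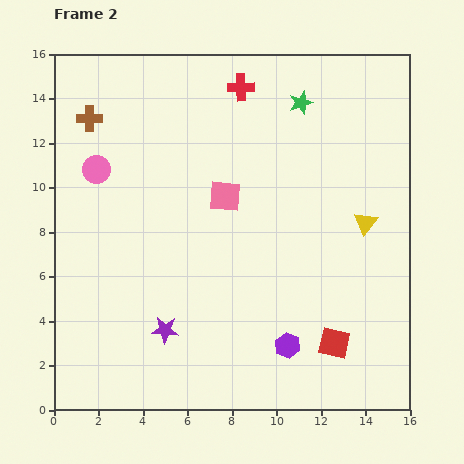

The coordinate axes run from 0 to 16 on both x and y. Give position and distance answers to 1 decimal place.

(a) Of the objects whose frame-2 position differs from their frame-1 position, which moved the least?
the pink circle

(moved 1.0)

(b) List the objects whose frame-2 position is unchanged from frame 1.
the brown cross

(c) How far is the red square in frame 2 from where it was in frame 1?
1.8

The red square moved from (14.1, 2.0) to (12.6, 3.0), a distance of √(1.5² + 1.0²) ≈ 1.8.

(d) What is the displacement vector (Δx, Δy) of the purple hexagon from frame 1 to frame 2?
(-3.0, -5.1)

The purple hexagon was at (13.5, 8.0) in frame 1 and (10.5, 2.9) in frame 2.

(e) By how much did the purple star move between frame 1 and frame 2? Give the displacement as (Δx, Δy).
(-1.0, 2.1)

The purple star was at (6.0, 1.5) in frame 1 and (5.0, 3.6) in frame 2.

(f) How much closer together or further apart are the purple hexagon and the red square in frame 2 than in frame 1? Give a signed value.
-3.9

Distance in frame 1: 6.0. Distance in frame 2: 2.1.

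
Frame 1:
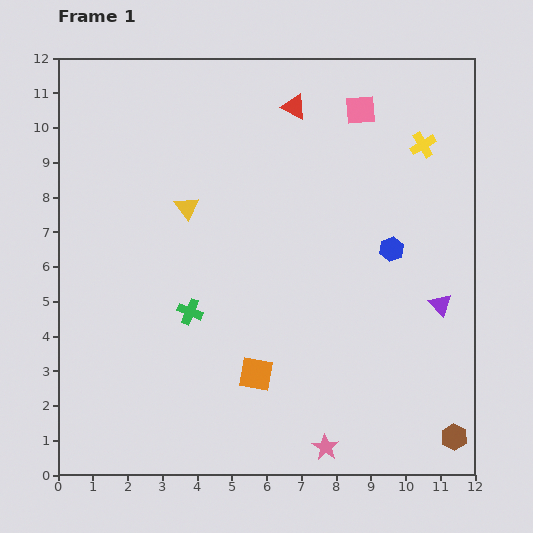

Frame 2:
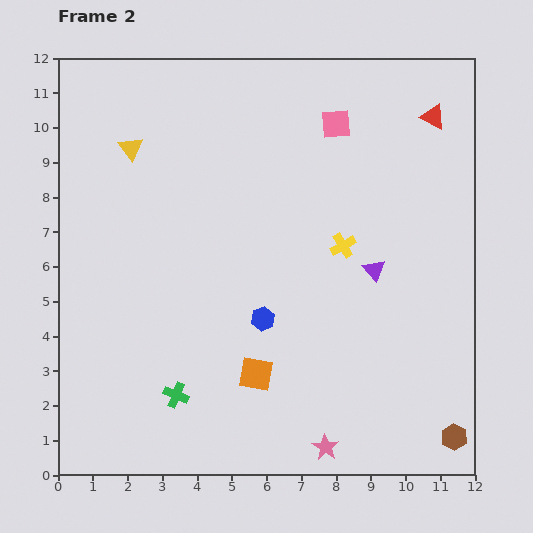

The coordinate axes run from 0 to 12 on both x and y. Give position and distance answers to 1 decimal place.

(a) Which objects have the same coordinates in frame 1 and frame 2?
the brown hexagon, the orange square, the pink star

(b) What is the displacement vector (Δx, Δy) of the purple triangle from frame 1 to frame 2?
(-1.9, 1.0)

The purple triangle was at (11.0, 4.9) in frame 1 and (9.1, 5.9) in frame 2.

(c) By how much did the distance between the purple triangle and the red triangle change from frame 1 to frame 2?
-2.4

Distance in frame 1: 7.1. Distance in frame 2: 4.7.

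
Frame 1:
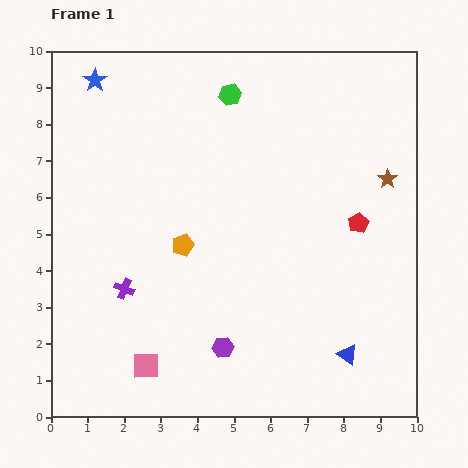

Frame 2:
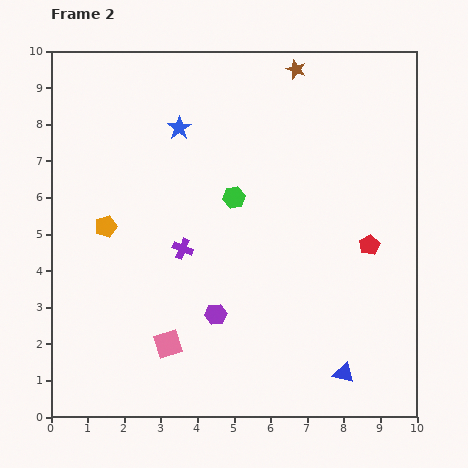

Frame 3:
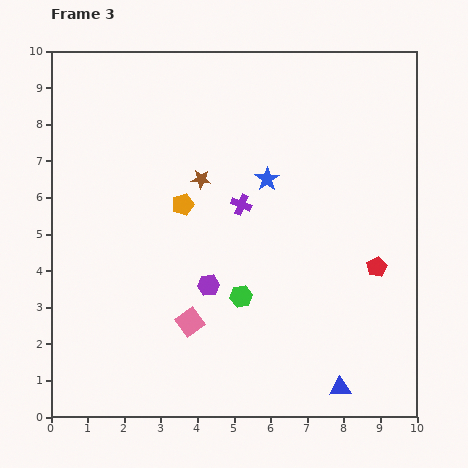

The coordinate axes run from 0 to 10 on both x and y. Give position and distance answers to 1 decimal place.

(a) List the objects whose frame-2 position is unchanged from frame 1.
none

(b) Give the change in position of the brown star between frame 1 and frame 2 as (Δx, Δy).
(-2.5, 3.0)

The brown star was at (9.2, 6.5) in frame 1 and (6.7, 9.5) in frame 2.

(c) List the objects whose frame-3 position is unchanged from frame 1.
none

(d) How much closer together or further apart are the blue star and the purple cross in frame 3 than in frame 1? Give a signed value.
-4.8

Distance in frame 1: 5.8. Distance in frame 3: 1.0.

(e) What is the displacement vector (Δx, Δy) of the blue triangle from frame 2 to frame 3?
(-0.1, -0.4)

The blue triangle was at (8.0, 1.2) in frame 2 and (7.9, 0.8) in frame 3.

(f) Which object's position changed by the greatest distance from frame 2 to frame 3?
the brown star

(moved 4.0; next 2.8)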